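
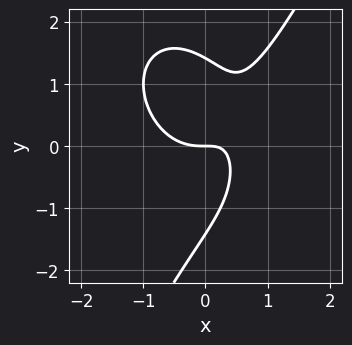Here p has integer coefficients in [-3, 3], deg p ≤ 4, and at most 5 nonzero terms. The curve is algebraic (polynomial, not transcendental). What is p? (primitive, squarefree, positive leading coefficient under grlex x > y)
3*x^3 + x*y^2 - y^3 - 3*x*y + 2*y

(a) deg p = 3. The shape is more complex than any degree-2 curve.
(b) Checking where it meets the axes: one x-axis crossing is at x = 0; one y-axis crossing is at y = 0.
(c) The integer polynomial consistent with all of this is the stated p.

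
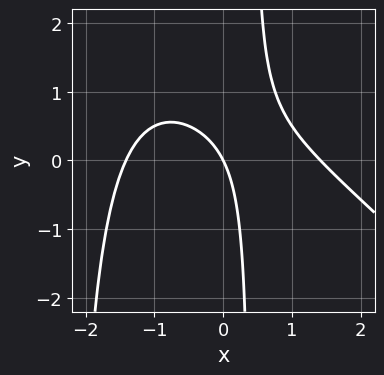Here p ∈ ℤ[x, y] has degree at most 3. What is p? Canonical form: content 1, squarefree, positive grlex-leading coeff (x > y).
x^3 + x^2*y + 2*x*y - 2*x - y

Degree: the shape is more complex than any degree-2 curve, so deg p = 3.
From the visible intercepts: one x-axis crossing is at x = 0; it meets the y-axis at y = 0 (among the integer gridlines).
Solving for integer coefficients yields p as stated.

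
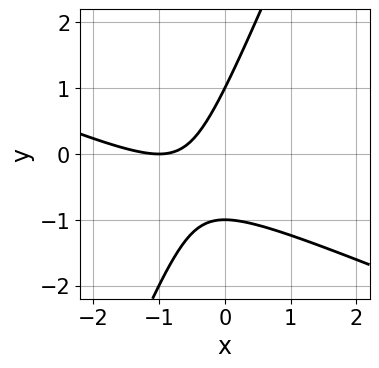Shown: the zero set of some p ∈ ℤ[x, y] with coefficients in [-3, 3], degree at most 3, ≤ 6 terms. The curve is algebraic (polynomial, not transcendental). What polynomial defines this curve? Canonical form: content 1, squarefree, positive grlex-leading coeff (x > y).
1. The degree is 2 — a generic line meets the curve in up to 2 points.
2. From the visible intercepts: it meets the x-axis at x = -1 (among the integer gridlines); among the integer gridlines, it crosses the y-axis at y ∈ {-1, 1}.
3. Assembling these constraints gives the stated polynomial.

x^2 + 2*x*y - y^2 + 2*x + 1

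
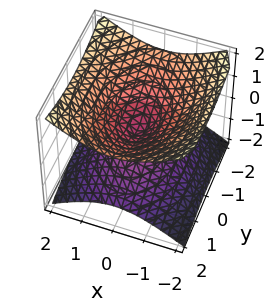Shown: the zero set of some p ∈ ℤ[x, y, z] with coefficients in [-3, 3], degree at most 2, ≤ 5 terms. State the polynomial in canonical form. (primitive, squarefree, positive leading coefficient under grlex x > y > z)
First, deg p = 2. Two nappes meeting at a single point; a quadric.
Next, symmetries: it's symmetric under x → −x, forcing even powers of x; the z ↦ −z reflection is a symmetry, so z appears only in even powers; it's symmetric under y → −y, forcing even powers of y.
Then, checking where it meets the axes: it crosses the z-axis at the gridline z = 0; it crosses the y-axis at the gridline y = 0; it meets the x-axis at x = 0 (among the integer gridlines).
Finally, solving for integer coefficients yields p as stated.

2*x^2 + y^2 - 3*z^2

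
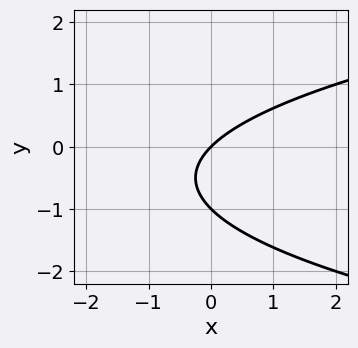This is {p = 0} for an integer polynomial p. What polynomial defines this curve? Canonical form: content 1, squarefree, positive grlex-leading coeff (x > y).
(a) Degree: the shape is more complex than any degree-1 curve, so deg p = 2.
(b) Reading off the gridlines: the y-axis gridline crossings are at y ∈ {-1, 0}; it meets the x-axis at x = 0 (among the integer gridlines).
(c) Putting this together gives p.

y^2 - x + y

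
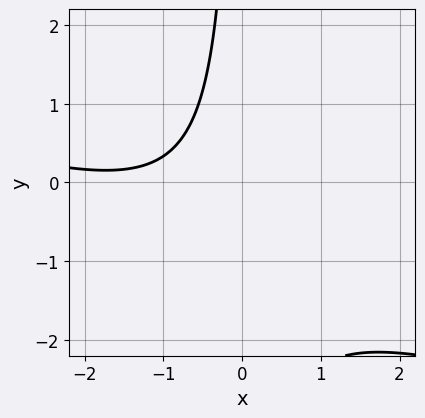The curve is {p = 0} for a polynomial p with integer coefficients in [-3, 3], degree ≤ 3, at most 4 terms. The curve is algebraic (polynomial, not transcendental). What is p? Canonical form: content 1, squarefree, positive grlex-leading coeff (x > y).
x^2 + 3*x*y + 3*x + 3

First, degree: a generic line meets the curve in up to 2 points, so deg p = 2.
Next, from the visible intercepts: it misses every integer gridline on the y-axis; no x-intercept at any integer in the box.
Finally, assembling these constraints gives the stated polynomial.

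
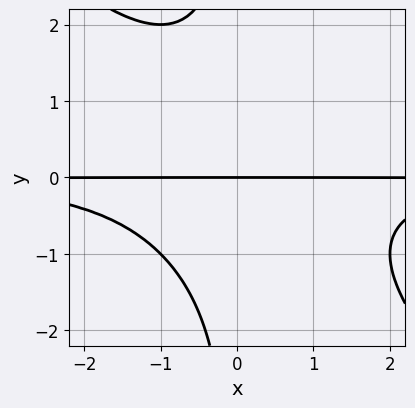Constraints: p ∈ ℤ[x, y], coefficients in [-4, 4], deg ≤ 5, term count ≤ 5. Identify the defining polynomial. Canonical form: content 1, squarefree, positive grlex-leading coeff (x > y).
x^2*y^2 + x*y^3 + 2*y

Degree: the shape is more complex than any degree-3 curve, so deg p = 4.
From the axis intercepts and sections: every point of the x-axis in the box is on the curve; it crosses the y-axis at the gridline y = 0.
These observations pin down the coefficients.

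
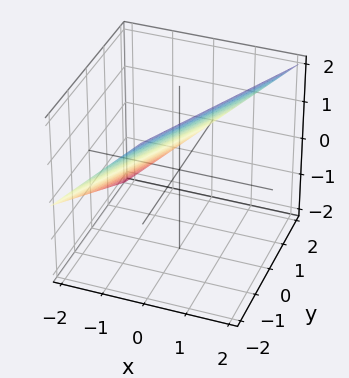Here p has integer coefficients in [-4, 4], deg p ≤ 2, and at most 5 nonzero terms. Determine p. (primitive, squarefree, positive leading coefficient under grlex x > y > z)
2*x - y - 2*z + 2

1. The degree is 1 — the surface is flat (a plane).
2. Observable constraints: it crosses the y-axis at the gridline y = 2; it crosses the z-axis at the gridline z = 1; it crosses the x-axis at the gridline x = -1.
3. The integer polynomial consistent with all of this is the stated p.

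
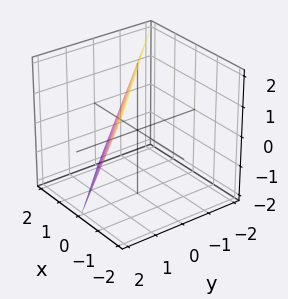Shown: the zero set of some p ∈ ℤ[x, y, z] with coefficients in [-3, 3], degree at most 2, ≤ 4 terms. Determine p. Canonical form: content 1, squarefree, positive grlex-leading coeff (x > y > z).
2*x + 2*y + z - 2

(a) Degree: every cross-section is a straight line — this is a plane, so deg p = 1.
(b) Against the integer gridlines: it crosses the x-axis at the gridline x = 1; it meets the y-axis at y = 1 (among the integer gridlines); one z-axis crossing is at z = 2.
(c) Fitting integer coefficients to these (and the overall shape) gives p.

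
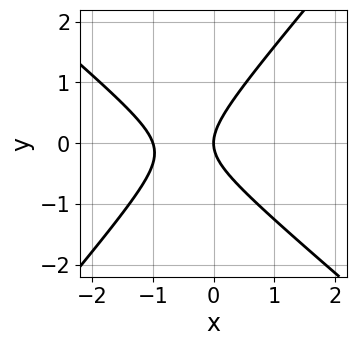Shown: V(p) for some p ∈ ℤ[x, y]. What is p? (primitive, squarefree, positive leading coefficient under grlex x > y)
3*x^2 + x*y - 3*y^2 + 3*x

First, degree: the shape is more complex than any degree-1 curve, so deg p = 2.
Next, against the integer gridlines: it crosses the y-axis at the gridline y = 0; among the integer gridlines, it crosses the x-axis at x ∈ {-1, 0}.
Finally, putting this together gives p.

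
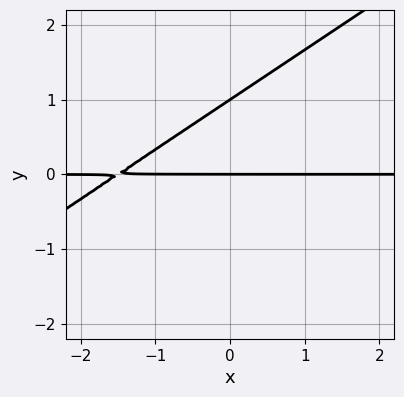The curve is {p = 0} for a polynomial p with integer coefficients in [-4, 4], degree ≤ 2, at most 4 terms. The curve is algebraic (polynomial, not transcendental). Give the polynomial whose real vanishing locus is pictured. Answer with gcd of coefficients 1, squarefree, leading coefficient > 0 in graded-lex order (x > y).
First, the degree is 2 — the shape is more complex than any degree-1 curve.
Then, against the integer gridlines: among the integer gridlines, it crosses the y-axis at y ∈ {0, 1}; every point of the x-axis in the box is on the curve.
Finally, solving for integer coefficients yields p as stated.

2*x*y - 3*y^2 + 3*y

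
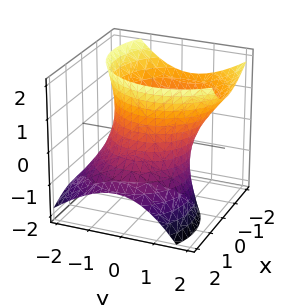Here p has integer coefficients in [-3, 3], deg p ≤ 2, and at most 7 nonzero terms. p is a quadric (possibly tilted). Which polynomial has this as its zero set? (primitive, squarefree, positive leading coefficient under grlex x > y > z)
2*x^2 + 2*x*z + 2*y^2 - y*z - z^2 - 3

1. Degree: no degree-1 surface has this shape, so deg p = 2.
2. Reading off the gridlines: no z-intercept at any integer in the box.
3. Assembling these constraints gives the stated polynomial.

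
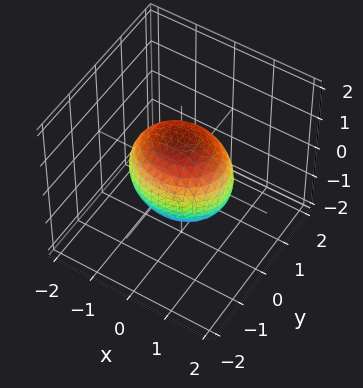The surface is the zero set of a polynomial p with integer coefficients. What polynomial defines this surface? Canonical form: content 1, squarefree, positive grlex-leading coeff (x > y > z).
2*x^2 + 3*y^2 + 2*z^2 - 3

Degree: a closed, bounded, convex surface; a quadric, so deg p = 2.
Symmetries: it's symmetric under x → −x, forcing even powers of x; mirror symmetry z ↦ −z ⇒ only even powers of z; the y ↦ −y reflection is a symmetry, so y appears only in even powers.
Against the integer gridlines: the y-axis gridline crossings are at y ∈ {-1, 1}.
Assembling these constraints gives the stated polynomial.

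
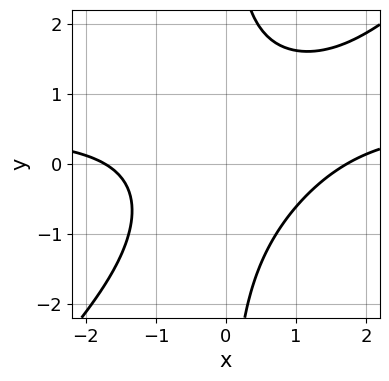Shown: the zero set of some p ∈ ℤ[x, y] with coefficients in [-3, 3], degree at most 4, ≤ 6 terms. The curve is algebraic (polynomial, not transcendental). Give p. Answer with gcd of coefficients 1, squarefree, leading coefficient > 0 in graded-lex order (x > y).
First, degree: no degree-2 curve has this shape, so deg p = 3.
Next, reading off the gridlines: it misses every integer gridline on the y-axis.
Finally, fitting integer coefficients to these (and the overall shape) gives p.

2*x^2*y - 2*x*y^2 - x^2 + 3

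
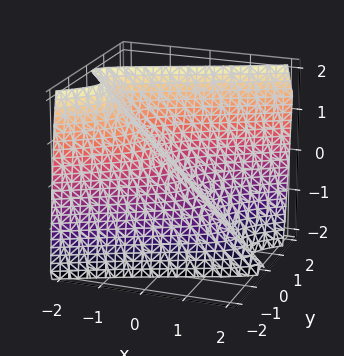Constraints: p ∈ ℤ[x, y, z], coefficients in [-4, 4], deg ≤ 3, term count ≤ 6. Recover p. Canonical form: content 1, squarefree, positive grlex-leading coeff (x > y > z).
2*x*y^2 - 3*y^3 + 2*x + y + 2*z

First, degree: a generic line meets the surface in up to 3 points, so deg p = 3.
Next, observable constraints: it crosses the y-axis at the gridline y = 0; it meets the z-axis at z = 0 (among the integer gridlines); one x-axis crossing is at x = 0.
Finally, solving for integer coefficients yields p as stated.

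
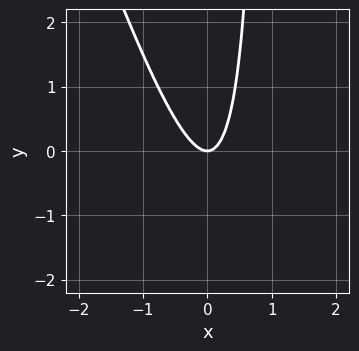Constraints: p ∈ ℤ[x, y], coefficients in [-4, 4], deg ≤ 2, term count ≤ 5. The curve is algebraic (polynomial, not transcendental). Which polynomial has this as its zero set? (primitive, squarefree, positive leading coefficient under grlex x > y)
3*x^2 + x*y - y

First, deg p = 2. No degree-1 curve has this shape.
Next, reading off the gridlines: it meets the x-axis at x = 0 (among the integer gridlines); it meets the y-axis at y = 0 (among the integer gridlines).
Finally, putting this together gives p.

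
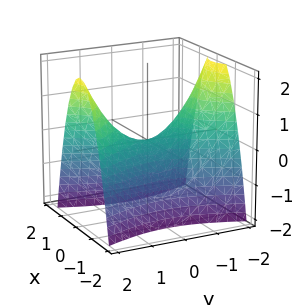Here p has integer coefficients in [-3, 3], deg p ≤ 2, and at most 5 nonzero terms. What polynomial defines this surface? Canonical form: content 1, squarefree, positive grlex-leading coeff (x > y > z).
3*x^2 - y^2 + 2*z

1. Degree: a saddle surface; a quadric, so deg p = 2.
2. Symmetries: the x ↦ −x reflection is a symmetry, so x appears only in even powers; mirror symmetry y ↦ −y ⇒ only even powers of y.
3. From the visible intercepts: one z-axis crossing is at z = 0; one x-axis crossing is at x = 0; it crosses the y-axis at the gridline y = 0.
4. Assembling these constraints gives the stated polynomial.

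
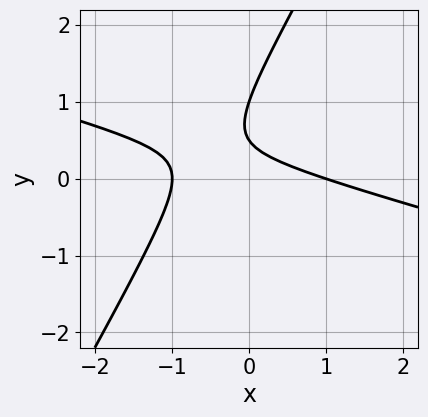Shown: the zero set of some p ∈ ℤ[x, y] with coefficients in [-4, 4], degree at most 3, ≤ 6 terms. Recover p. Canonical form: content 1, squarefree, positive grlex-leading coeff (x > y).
(a) The degree is 2 — the shape is more complex than any degree-1 curve.
(b) Checking where it meets the axes: one y-axis crossing is at y = 1; among the integer gridlines, it crosses the x-axis at x ∈ {-1, 1}.
(c) Putting this together gives p.

x^2 + 3*x*y - 2*y^2 + 3*y - 1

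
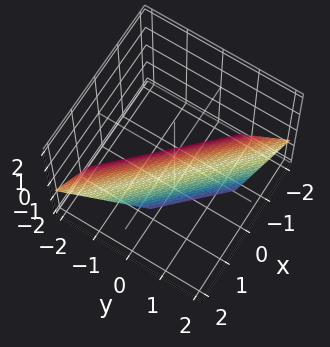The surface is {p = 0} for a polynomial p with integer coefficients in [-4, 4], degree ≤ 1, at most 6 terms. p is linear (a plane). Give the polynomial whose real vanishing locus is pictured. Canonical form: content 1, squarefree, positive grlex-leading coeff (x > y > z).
1. The degree is 1 — every cross-section is a straight line — this is a plane.
2. Matching integer coefficients to the picture gives p.

3*x + 3*y - 3*z - 2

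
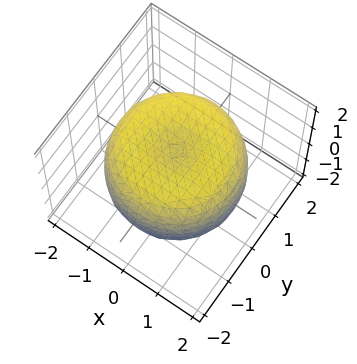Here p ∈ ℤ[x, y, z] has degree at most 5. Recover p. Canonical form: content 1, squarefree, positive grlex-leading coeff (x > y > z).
(a) deg p = 4. No degree-3 surface has this shape.
(b) By symmetry, the z-axis is an axis of rotation, so x and y enter only as x² + y².
(c) Observable constraints: among the integer gridlines, it crosses the z-axis at z ∈ {-1, 1}; a circular section at z = 0 has radius between 1 and 2.
(d) Fitting integer coefficients to these (and the overall shape) gives p.

x^4 + 2*x^2*y^2 + y^4 - 2*x^2 - 2*y^2 + 2*z^2 - 2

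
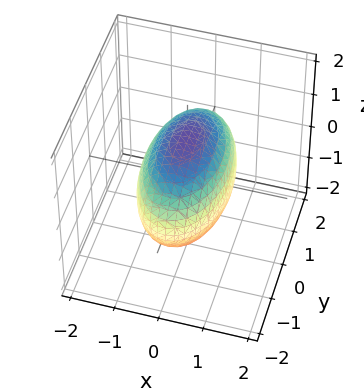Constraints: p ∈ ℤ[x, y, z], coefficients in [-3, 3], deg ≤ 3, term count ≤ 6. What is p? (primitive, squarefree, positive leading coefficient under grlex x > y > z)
First, the degree is 2 — bounded and convex; a quadric.
Then, symmetries: it's symmetric under x → −x, forcing even powers of x; mirror symmetry z ↦ −z ⇒ only even powers of z; the y ↦ −y reflection is a symmetry, so y appears only in even powers.
Then, reading off the gridlines: among the integer gridlines, it crosses the x-axis at x ∈ {-1, 1}.
Finally, these observations pin down the coefficients.

3*x^2 + y^2 + 2*z^2 - 3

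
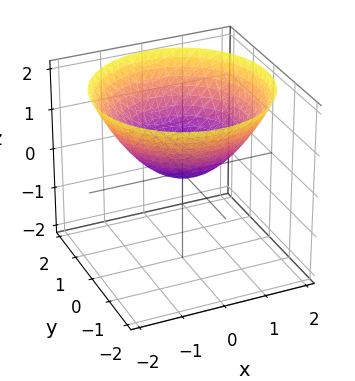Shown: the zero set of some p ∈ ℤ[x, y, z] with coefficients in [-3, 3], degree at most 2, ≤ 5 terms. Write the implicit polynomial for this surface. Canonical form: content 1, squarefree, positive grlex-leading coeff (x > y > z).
x^2 + y^2 - 2*z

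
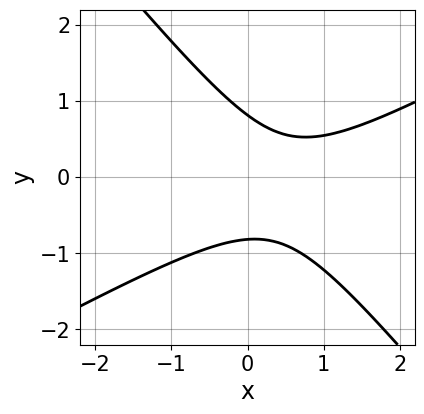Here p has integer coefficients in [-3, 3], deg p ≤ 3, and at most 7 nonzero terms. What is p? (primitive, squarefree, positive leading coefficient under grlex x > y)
1. deg p = 2. A generic line meets the curve in up to 2 points.
2. From the visible intercepts: the curve avoids every integer x-axis point in the box.
3. Solving for integer coefficients yields p as stated.

2*x^2 - 2*x*y - 3*y^2 - 2*x + 2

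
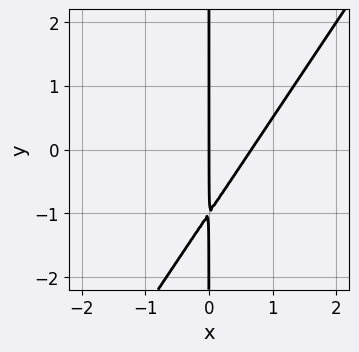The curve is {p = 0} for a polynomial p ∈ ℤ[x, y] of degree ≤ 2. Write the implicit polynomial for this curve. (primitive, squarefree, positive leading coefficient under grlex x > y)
3*x^2 - 2*x*y - 2*x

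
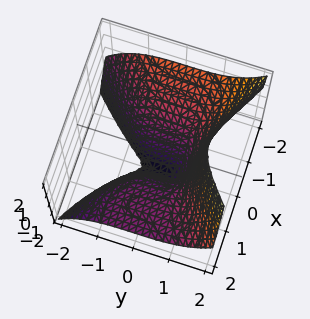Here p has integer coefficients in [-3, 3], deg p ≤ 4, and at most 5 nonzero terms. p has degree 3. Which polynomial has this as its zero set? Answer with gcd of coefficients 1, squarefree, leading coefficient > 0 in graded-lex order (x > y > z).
First, degree: no degree-2 surface has this shape, so deg p = 3.
Then, observable constraints: it crosses the z-axis at the gridline z = -2; it crosses the y-axis at the gridline y = 1.
Finally, matching integer coefficients to the picture gives p.

x^3 + 3*x^2*z - 2*y^3 + z + 2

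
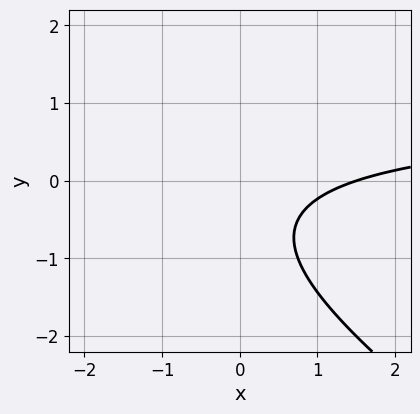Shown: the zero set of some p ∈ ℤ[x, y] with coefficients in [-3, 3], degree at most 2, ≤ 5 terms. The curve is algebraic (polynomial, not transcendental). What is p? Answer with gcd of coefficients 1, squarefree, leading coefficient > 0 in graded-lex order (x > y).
2*x*y + 3*y^2 - 2*x + 3*y + 3

Degree: no degree-1 curve has this shape, so deg p = 2.
Against the integer gridlines: the curve avoids every integer y-axis point in the box.
The integer polynomial consistent with all of this is the stated p.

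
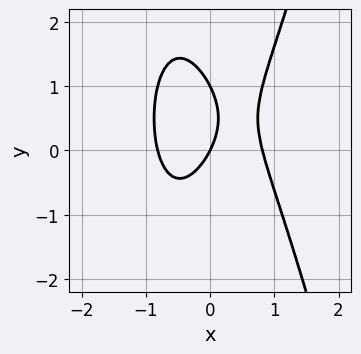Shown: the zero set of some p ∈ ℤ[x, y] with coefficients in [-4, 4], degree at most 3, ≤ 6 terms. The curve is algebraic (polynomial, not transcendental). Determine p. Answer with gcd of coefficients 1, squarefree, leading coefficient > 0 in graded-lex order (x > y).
First, deg p = 3.
Next, against the integer gridlines: among the integer gridlines, it crosses the y-axis at y ∈ {0, 1}; it crosses the x-axis at the gridline x = 0.
Finally, fitting integer coefficients to these (and the overall shape) gives p.

3*x^3 - y^2 - 2*x + y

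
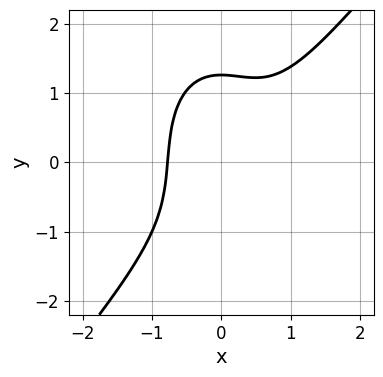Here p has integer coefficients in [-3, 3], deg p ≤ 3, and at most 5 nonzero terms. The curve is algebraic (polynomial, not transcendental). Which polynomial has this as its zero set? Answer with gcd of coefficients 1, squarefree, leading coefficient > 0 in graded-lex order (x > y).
3*x^3 - x^2*y - y^3 - x^2 + 2

deg p = 3.
The integer polynomial consistent with all of this is the stated p.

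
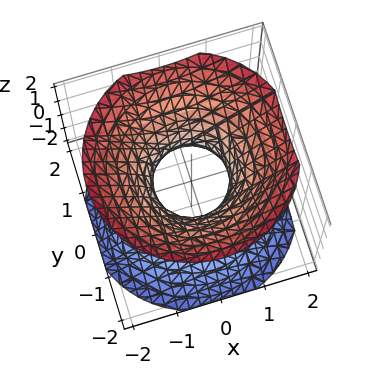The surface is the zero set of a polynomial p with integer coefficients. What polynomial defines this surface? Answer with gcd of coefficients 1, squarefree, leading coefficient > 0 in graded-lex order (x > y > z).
3*x^2 + 3*y^2 - 3*z^2 - 2

1. Degree: one connected sheet with a waist; a quadric, so deg p = 2.
2. Symmetries: the z ↦ −z reflection is a symmetry, so z appears only in even powers; the z-axis is an axis of rotation, so x and y enter only as x² + y².
3. From the visible intercepts: no z-intercept at any integer in the box; a circular section at z = -1 has radius between 1 and 2.
4. Putting this together gives p.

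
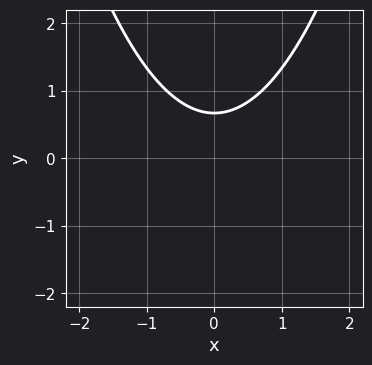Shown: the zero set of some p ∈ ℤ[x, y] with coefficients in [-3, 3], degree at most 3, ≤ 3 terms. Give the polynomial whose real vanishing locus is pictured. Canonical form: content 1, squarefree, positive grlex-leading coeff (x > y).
deg p = 2.
Symmetries: the x ↦ −x reflection is a symmetry, so x appears only in even powers.
Checking where it meets the axes: it misses every integer gridline on the x-axis.
Matching integer coefficients to the picture gives p.

2*x^2 - 3*y + 2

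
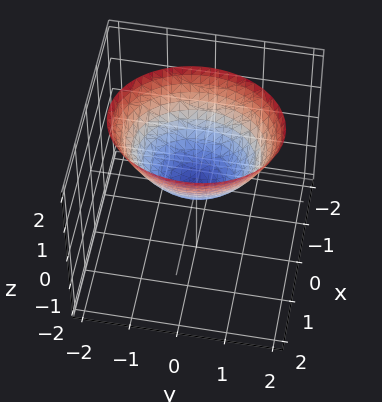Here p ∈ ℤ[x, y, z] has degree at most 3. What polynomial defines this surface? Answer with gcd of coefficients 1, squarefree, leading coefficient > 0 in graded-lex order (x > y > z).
3*x^2 + 2*y^2 - 3*z

The degree is 2 — a paraboloid; a quadric.
Symmetries: it's symmetric under x → −x, forcing even powers of x; the y ↦ −y reflection is a symmetry, so y appears only in even powers.
Reading off the gridlines: it meets the x-axis at x = 0 (among the integer gridlines); it meets the y-axis at y = 0 (among the integer gridlines); one z-axis crossing is at z = 0.
Matching integer coefficients to the picture gives p.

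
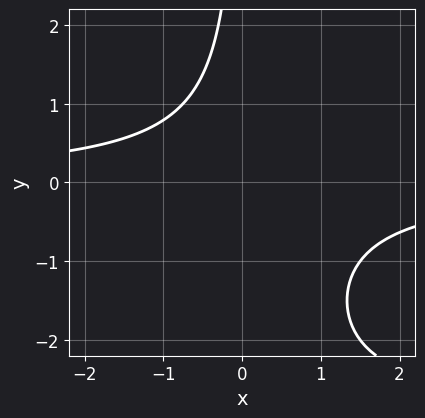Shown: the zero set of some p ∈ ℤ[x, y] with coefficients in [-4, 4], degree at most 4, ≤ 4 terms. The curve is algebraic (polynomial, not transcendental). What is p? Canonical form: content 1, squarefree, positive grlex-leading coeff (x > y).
x*y^2 + 3*x*y + 3

(a) Degree: the shape is more complex than any degree-2 curve, so deg p = 3.
(b) Against the integer gridlines: the curve avoids every integer y-axis point in the box; the curve avoids every integer x-axis point in the box.
(c) Together with the visible shape, these determine p as stated.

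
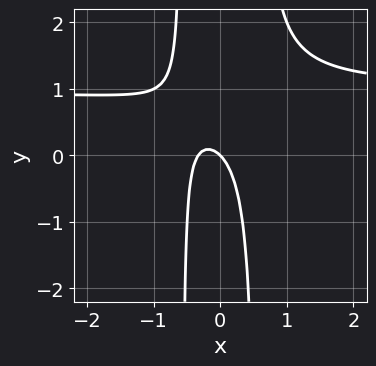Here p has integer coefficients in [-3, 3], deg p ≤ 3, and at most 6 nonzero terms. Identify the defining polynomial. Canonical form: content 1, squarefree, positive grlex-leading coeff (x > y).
1. deg p = 3. The shape is more complex than any degree-2 curve.
2. From the visible intercepts: one y-axis crossing is at y = 0; one x-axis crossing is at x = 0.
3. Matching integer coefficients to the picture gives p.

3*x^2*y - 3*x^2 - x - y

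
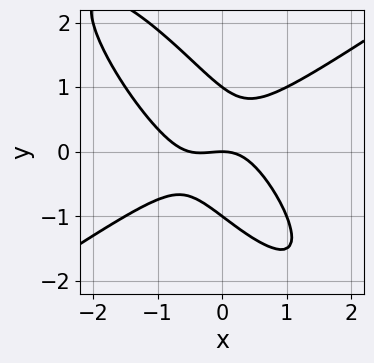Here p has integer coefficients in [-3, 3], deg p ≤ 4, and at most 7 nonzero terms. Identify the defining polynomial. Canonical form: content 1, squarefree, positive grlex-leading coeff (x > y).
2*x^3 - 3*x*y^2 - 2*y^3 + x^2 + 2*y

(a) deg p = 3.
(b) From the visible intercepts: the y-axis gridline crossings are at y ∈ {-1, 0, 1}; one x-axis crossing is at x = 0.
(c) Fitting integer coefficients to these (and the overall shape) gives p.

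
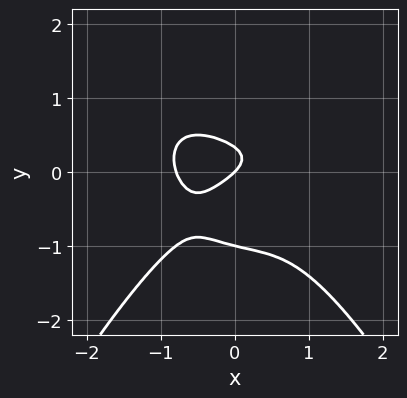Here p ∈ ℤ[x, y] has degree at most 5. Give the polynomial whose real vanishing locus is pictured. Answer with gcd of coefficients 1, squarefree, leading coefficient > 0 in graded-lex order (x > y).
2*x^4 + 3*y^3 + 2*y^2 + x - y

deg p = 4. The shape is more complex than any degree-3 curve.
Against the integer gridlines: among the integer gridlines, it crosses the y-axis at y ∈ {-1, 0}; one x-axis crossing is at x = 0.
Solving for integer coefficients yields p as stated.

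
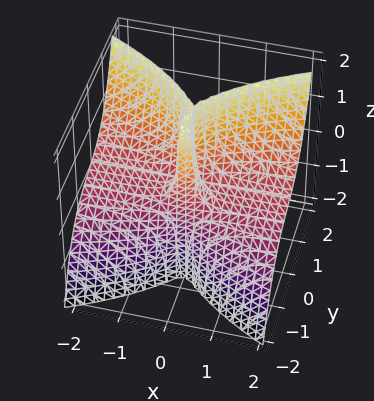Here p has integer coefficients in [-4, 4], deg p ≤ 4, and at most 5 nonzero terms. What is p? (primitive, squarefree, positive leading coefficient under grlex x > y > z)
1. Degree: the shape is more complex than any degree-2 surface, so deg p = 3.
2. Against the integer gridlines: the visible x-axis segment lies entirely on the surface; every point of the z-axis in the box is on the surface.
3. Solving for integer coefficients yields p as stated.

x^2*y - 3*x^2*z + 3*y^3 + 2*y^2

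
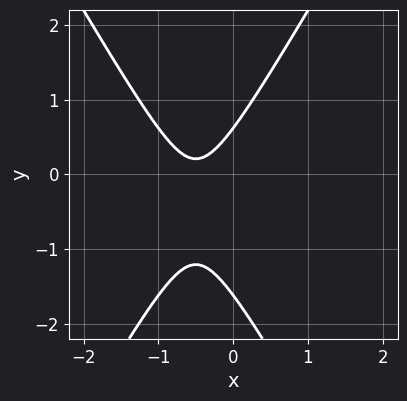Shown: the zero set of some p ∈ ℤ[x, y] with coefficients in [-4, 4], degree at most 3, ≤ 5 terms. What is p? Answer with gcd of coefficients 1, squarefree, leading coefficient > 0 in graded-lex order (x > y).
3*x^2 - y^2 + 3*x - y + 1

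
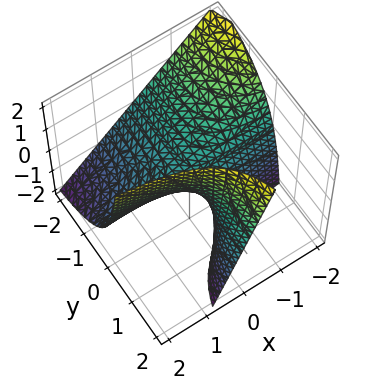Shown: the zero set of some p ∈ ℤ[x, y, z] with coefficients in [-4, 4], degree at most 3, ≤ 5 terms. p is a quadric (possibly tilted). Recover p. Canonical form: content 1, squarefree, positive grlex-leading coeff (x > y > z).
3*x*y + 2*y*z - 2*z

(a) Degree: a generic line meets the surface in up to 2 points, so deg p = 2.
(b) Reading off the gridlines: every point of the y-axis in the box is on the surface; every point of the x-axis in the box is on the surface; one z-axis crossing is at z = 0.
(c) The integer polynomial consistent with all of this is the stated p.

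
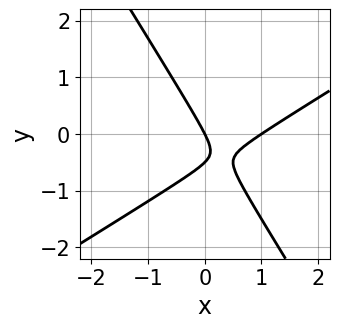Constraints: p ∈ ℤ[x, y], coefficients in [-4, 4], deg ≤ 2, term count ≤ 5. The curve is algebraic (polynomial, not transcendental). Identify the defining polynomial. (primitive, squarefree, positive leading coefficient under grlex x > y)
2*x^2 - 2*x*y - 2*y^2 - 2*x - y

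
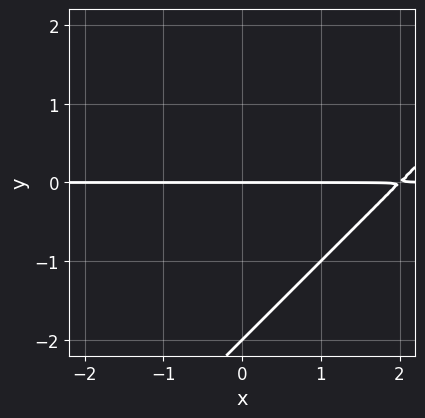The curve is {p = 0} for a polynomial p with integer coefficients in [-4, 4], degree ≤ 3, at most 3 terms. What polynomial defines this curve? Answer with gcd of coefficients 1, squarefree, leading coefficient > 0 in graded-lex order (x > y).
(a) Degree: no degree-1 curve has this shape, so deg p = 2.
(b) Observable constraints: among the integer gridlines, it crosses the y-axis at y ∈ {-2, 0}; the visible x-axis segment lies entirely on the curve.
(c) Fitting integer coefficients to these (and the overall shape) gives p.

x*y - y^2 - 2*y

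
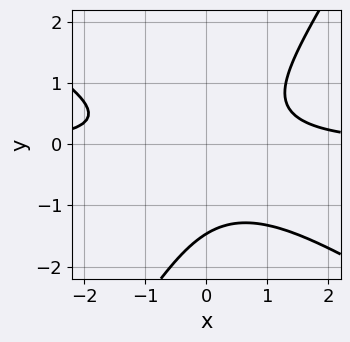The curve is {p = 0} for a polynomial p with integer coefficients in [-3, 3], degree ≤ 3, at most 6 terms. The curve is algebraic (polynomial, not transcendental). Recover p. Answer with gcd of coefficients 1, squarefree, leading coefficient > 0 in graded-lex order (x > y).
x^2*y + x*y^2 - y^3 - y^2 - 1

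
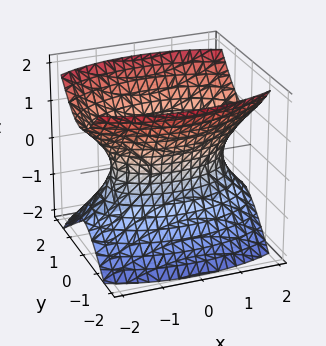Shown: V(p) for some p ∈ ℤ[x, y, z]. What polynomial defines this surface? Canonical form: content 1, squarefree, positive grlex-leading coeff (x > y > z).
(a) deg p = 2. One connected sheet with a waist; a quadric.
(b) Symmetries: the x ↦ −x reflection is a symmetry, so x appears only in even powers; the y ↦ −y reflection is a symmetry, so y appears only in even powers; it's symmetric under z → −z, forcing even powers of z.
(c) From the visible intercepts: it misses every integer gridline on the z-axis.
(d) Together with the visible shape, these determine p as stated.

x^2 + 3*y^2 - 2*z^2 - 2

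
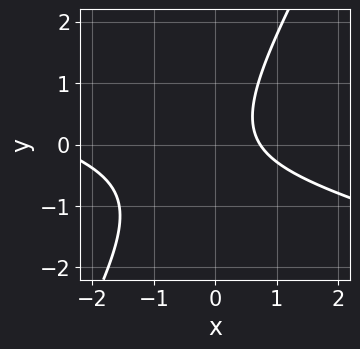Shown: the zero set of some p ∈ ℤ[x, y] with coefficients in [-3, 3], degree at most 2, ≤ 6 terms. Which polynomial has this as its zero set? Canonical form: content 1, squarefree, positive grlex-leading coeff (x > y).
x^2 + 3*x*y - 2*y^2 + 2*x - 2

First, the degree is 2 — the shape is more complex than any degree-1 curve.
Next, against the integer gridlines: no y-intercept at any integer in the box.
Finally, assembling these constraints gives the stated polynomial.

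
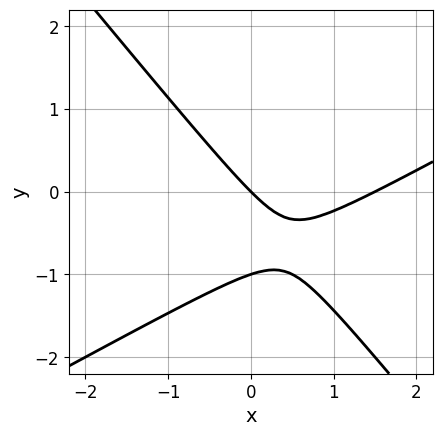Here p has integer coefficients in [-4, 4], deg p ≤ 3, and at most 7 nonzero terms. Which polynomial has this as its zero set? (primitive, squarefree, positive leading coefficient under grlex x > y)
2*x^2 - 2*x*y - 3*y^2 - 3*x - 3*y

(a) The degree is 2 — no degree-1 curve has this shape.
(b) Against the integer gridlines: the y-axis gridline crossings are at y ∈ {-1, 0}; it crosses the x-axis at the gridline x = 0.
(c) Putting this together gives p.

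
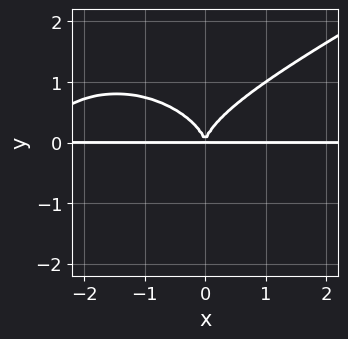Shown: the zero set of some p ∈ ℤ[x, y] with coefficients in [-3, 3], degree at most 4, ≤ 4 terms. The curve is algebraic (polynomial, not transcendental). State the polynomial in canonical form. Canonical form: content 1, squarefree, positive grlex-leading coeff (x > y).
Degree: a generic line meets the curve in up to 4 points, so deg p = 4.
Against the integer gridlines: the visible x-axis segment lies entirely on the curve.
Together with the visible shape, these determine p as stated.

x^3*y - x^2*y^2 - 3*y^4 + 3*x^2*y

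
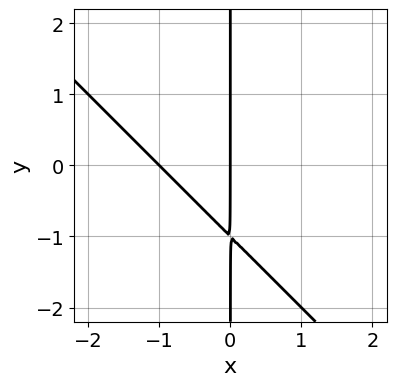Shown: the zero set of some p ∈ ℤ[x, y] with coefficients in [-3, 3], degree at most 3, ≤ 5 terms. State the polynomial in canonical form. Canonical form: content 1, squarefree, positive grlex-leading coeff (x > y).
x^2 + x*y + x

First, deg p = 2. No degree-1 curve has this shape.
Then, reading off the gridlines: the visible y-axis segment lies entirely on the curve; the x-axis gridline crossings are at x ∈ {-1, 0}.
Finally, putting this together gives p.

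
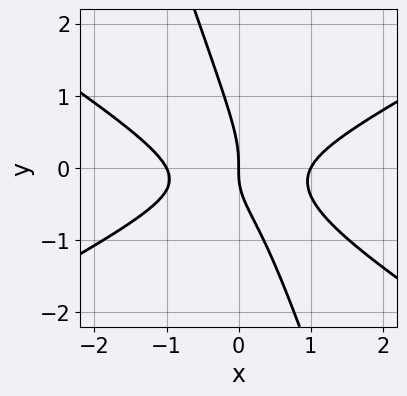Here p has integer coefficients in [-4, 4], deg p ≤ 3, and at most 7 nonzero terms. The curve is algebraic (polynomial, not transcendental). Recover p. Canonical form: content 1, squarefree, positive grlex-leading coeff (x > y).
x^3 - 3*x*y^2 - y^3 - x*y - x

deg p = 3. No degree-2 curve has this shape.
Against the integer gridlines: one y-axis crossing is at y = 0; among the integer gridlines, it crosses the x-axis at x ∈ {-1, 0, 1}.
Fitting integer coefficients to these (and the overall shape) gives p.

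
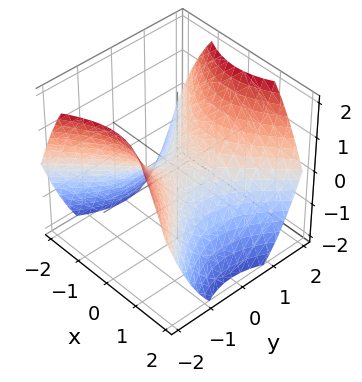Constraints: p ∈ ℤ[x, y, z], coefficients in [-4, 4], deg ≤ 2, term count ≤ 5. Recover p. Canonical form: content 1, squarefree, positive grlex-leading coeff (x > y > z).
2*x^2 - 2*y^2 + 3*z

(a) Degree: a saddle surface; a quadric, so deg p = 2.
(b) Symmetries: the x ↦ −x reflection is a symmetry, so x appears only in even powers; mirror symmetry y ↦ −y ⇒ only even powers of y.
(c) Observable constraints: one z-axis crossing is at z = 0; one x-axis crossing is at x = 0; it crosses the y-axis at the gridline y = 0.
(d) The integer polynomial consistent with all of this is the stated p.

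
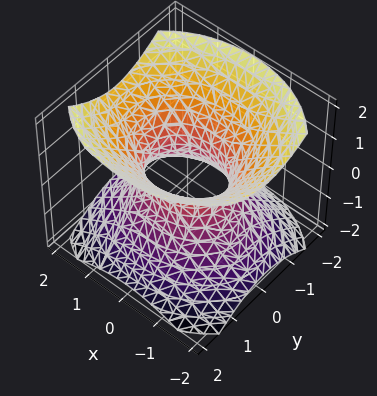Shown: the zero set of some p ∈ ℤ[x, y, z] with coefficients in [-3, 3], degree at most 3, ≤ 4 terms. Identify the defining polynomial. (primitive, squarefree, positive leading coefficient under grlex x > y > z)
First, degree: an hourglass — one-sheet hyperboloid; a quadric, so deg p = 2.
Next, symmetries: it's symmetric under x → −x, forcing even powers of x; mirror symmetry y ↦ −y ⇒ only even powers of y; mirror symmetry z ↦ −z ⇒ only even powers of z.
Next, from the axis intercepts and sections: the x-axis gridline crossings are at x ∈ {-1, 1}; it misses every integer gridline on the z-axis.
Finally, the integer polynomial consistent with all of this is the stated p.

2*x^2 + 3*y^2 - 3*z^2 - 2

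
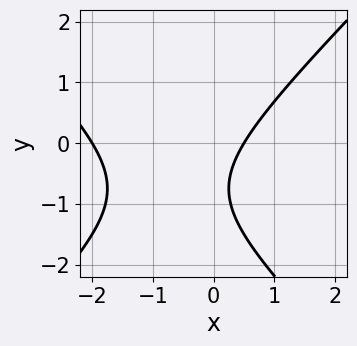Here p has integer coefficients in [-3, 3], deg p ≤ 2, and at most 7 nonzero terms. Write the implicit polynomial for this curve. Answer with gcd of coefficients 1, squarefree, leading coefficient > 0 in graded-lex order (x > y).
First, the degree is 2 — no degree-1 curve has this shape.
Next, reading off the gridlines: no y-intercept at any integer in the box; it crosses the x-axis at the gridline x = -2.
Finally, together with the visible shape, these determine p as stated.

2*x^2 - 2*y^2 + 3*x - 3*y - 2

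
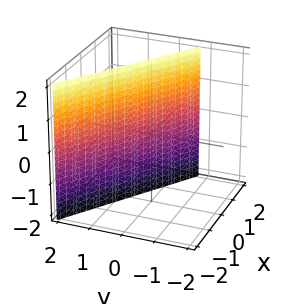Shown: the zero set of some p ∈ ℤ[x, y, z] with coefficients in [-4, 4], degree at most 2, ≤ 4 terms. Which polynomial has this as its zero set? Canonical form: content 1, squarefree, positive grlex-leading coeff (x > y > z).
2*x + 3*y - 2

1. The degree is 1 — the surface is flat (a plane).
2. Reading off the gridlines: it meets the x-axis at x = 1 (among the integer gridlines); it misses every integer gridline on the z-axis.
3. Fitting integer coefficients to these (and the overall shape) gives p.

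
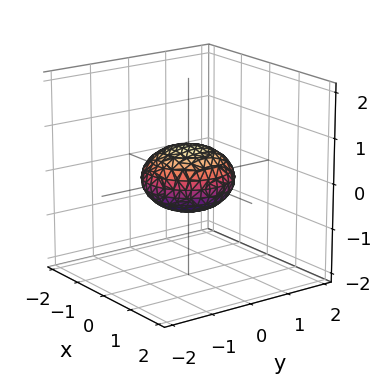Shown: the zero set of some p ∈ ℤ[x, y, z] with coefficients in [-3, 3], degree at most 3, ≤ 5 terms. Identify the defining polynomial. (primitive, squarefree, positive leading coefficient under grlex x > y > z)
x^2 + y^2 + 2*z^2 - 1

1. deg p = 2. The shape is more complex than any degree-1 surface.
2. Symmetries: the surface is invariant under rotation about z: p = q(x² + y², z).
3. Checking where it meets the axes: the x-axis gridline crossings are at x ∈ {-1, 1}; a circular section at z = 0 has radius exactly 1; the y-axis gridline crossings are at y ∈ {-1, 1}.
4. Putting this together gives p.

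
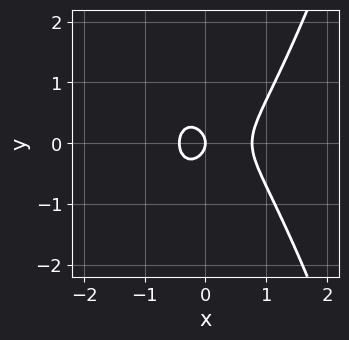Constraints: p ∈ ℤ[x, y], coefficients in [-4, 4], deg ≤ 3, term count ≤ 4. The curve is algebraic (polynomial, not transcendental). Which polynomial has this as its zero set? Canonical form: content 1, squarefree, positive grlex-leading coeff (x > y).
deg p = 3. No degree-2 curve has this shape.
Symmetries: the y ↦ −y reflection is a symmetry, so y appears only in even powers.
Observable constraints: one y-axis crossing is at y = 0; one x-axis crossing is at x = 0.
Matching integer coefficients to the picture gives p.

3*x^3 - x^2 - 2*y^2 - x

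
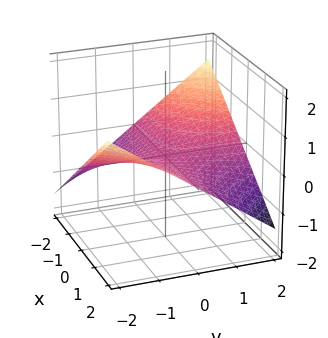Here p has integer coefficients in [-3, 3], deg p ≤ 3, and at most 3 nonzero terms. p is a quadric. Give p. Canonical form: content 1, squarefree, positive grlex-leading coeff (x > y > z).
First, deg p = 2. A hyperbolic paraboloid; a quadric.
Next, observable constraints: it meets the z-axis at z = 0 (among the integer gridlines); the visible y-axis segment lies entirely on the surface; every point of the x-axis in the box is on the surface.
Finally, solving for integer coefficients yields p as stated.

x*y + 3*z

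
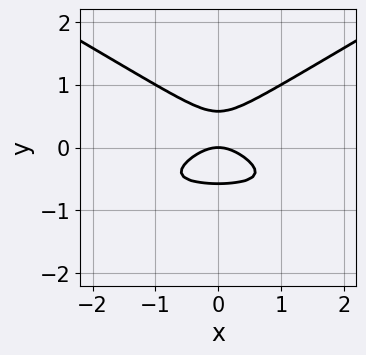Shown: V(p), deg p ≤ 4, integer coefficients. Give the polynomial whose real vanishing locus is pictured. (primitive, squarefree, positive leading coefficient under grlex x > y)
x^2*y - 3*y^3 + x^2 + y

(a) The degree is 3 — no degree-2 curve has this shape.
(b) Symmetries: mirror symmetry x ↦ −x ⇒ only even powers of x.
(c) Reading off the gridlines: one x-axis crossing is at x = 0; it crosses the y-axis at the gridline y = 0.
(d) Together with the visible shape, these determine p as stated.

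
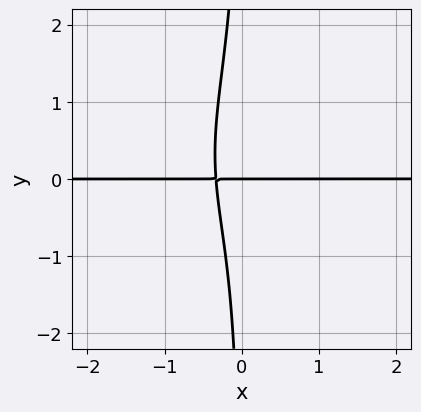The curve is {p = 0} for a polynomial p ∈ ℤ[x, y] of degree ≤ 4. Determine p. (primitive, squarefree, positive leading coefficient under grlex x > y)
x^2*y^2 - x*y^3 + x*y^2 - 3*x*y - y

First, degree: a generic line meets the curve in up to 4 points, so deg p = 4.
Then, reading off the gridlines: one y-axis crossing is at y = 0; the visible x-axis segment lies entirely on the curve.
Finally, together with the visible shape, these determine p as stated.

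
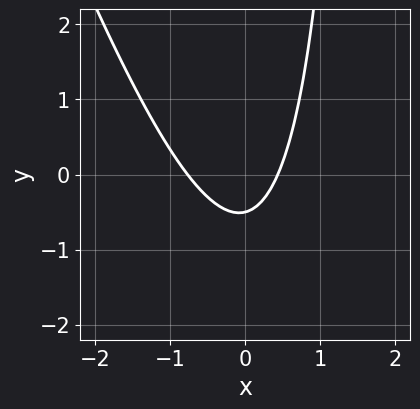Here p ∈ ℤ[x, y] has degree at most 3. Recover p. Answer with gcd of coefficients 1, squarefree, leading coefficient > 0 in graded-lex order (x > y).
1. deg p = 2. A generic line meets the curve in up to 2 points.
2. Solving for integer coefficients yields p as stated.

3*x^2 + x*y + x - 2*y - 1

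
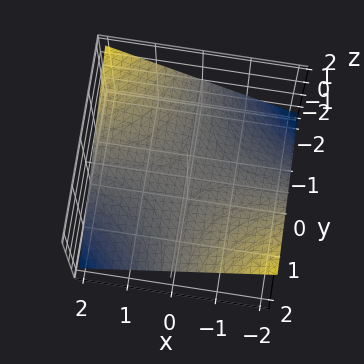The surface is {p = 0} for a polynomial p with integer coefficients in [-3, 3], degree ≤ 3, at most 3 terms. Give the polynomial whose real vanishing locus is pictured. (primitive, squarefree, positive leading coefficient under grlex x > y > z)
x*y + 3*z

deg p = 2.
Reading off the gridlines: the visible y-axis segment lies entirely on the surface; it meets the z-axis at z = 0 (among the integer gridlines); the visible x-axis segment lies entirely on the surface.
These observations pin down the coefficients.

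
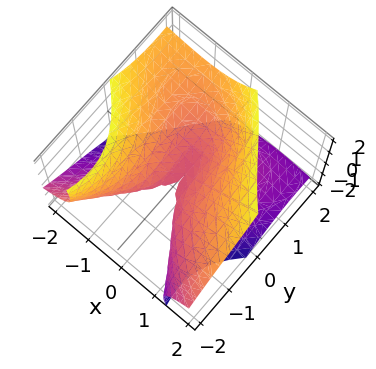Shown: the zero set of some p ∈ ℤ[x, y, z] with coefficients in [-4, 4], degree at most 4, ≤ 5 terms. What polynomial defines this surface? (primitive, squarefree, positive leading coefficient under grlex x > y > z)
First, the degree is 3 — no degree-2 surface has this shape.
Next, observable constraints: one y-axis crossing is at y = 0; it crosses the z-axis at the gridline z = 0; one x-axis crossing is at x = 0.
Finally, fitting integer coefficients to these (and the overall shape) gives p.

3*x*y*z + y^3 + 3*x^2 - 3*z^2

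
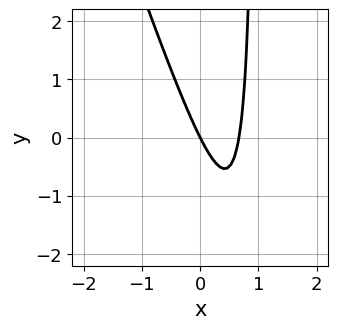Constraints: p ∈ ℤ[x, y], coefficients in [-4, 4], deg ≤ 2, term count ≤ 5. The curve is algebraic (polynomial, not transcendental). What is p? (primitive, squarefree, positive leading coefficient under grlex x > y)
The degree is 2 — a generic line meets the curve in up to 2 points.
From the visible intercepts: it crosses the x-axis at the gridline x = 0; it meets the y-axis at y = 0 (among the integer gridlines).
Matching integer coefficients to the picture gives p.

3*x^2 + x*y - 2*x - y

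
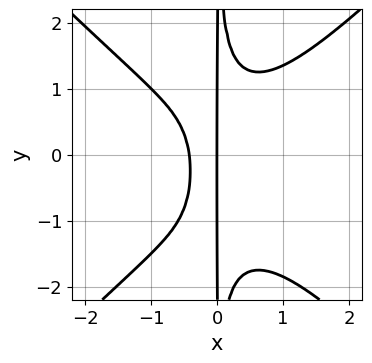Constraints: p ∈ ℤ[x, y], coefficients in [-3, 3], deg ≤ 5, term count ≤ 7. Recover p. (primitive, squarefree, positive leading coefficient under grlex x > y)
2*x^4 - 2*x^2*y^2 - x^2*y + 2*x^2 + x

(a) Degree: no degree-3 curve has this shape, so deg p = 4.
(b) From the axis intercepts and sections: it meets the x-axis at x = 0 (among the integer gridlines); every point of the y-axis in the box is on the curve.
(c) Solving for integer coefficients yields p as stated.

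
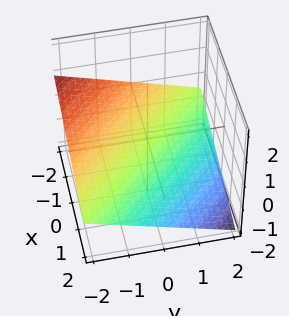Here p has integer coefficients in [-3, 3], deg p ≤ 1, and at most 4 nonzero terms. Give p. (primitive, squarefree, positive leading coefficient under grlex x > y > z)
x + y + 3*z + 2

deg p = 1. The surface is flat (a plane).
From the visible intercepts: it crosses the y-axis at the gridline y = -2; it crosses the x-axis at the gridline x = -2.
Matching integer coefficients to the picture gives p.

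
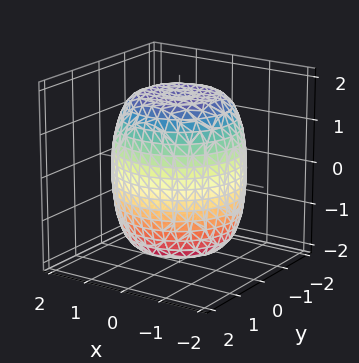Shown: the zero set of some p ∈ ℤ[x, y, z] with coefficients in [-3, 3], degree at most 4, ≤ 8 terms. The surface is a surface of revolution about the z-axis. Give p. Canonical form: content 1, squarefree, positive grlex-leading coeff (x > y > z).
x^4 + 2*x^2*y^2 + y^4 - x^2 - y^2 + z^2 - 3

The degree is 4 — a generic line meets the surface in up to 4 points.
Symmetries: rotational symmetry about the z-axis ⇒ p depends on x, y only through x² + y².
Checking where it meets the axes: a circular section at z = -1 has radius between 1 and 2.
Assembling these constraints gives the stated polynomial.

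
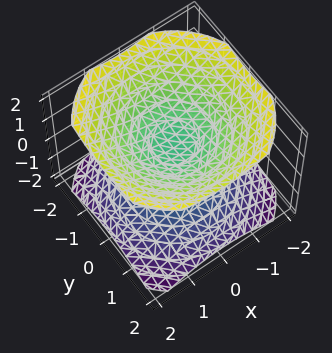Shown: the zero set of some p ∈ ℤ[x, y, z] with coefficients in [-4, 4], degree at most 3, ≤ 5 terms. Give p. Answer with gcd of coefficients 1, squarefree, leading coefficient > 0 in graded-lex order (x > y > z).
2*x^2 + 2*y^2 - 3*z^2 + 1

(a) I count 2 distinct pieces. Treating them together as one polynomial.
(b) Degree: a generic line meets the surface in up to 2 points, so deg p = 2.
(c) By symmetry, the surface is invariant under rotation about z: p = q(x² + y², z).
(d) Reading off the gridlines: a circular section at z = 1 has radius exactly 1; no x-intercept at any integer in the box.
(e) Assembling these constraints gives the stated polynomial.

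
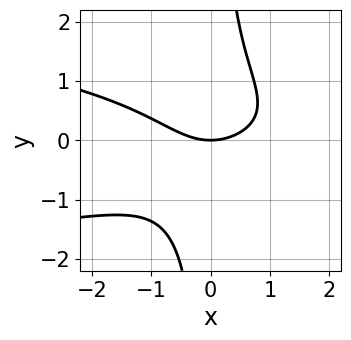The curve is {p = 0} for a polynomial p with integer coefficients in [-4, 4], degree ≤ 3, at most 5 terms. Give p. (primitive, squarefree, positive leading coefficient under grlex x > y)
1. deg p = 3. A generic line meets the curve in up to 3 points.
2. Against the integer gridlines: it crosses the x-axis at the gridline x = 0; one y-axis crossing is at y = 0.
3. Matching integer coefficients to the picture gives p.

2*x*y^2 + x^2 - 2*y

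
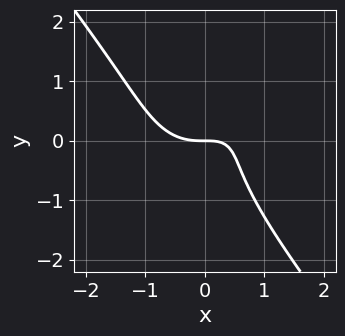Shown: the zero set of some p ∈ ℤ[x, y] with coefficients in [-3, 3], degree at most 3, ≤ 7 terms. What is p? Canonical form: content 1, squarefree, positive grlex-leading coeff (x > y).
First, the degree is 3 — the shape is more complex than any degree-2 curve.
Next, from the axis intercepts and sections: it crosses the x-axis at the gridline x = 0; one y-axis crossing is at y = 0.
Finally, the integer polynomial consistent with all of this is the stated p.

3*x^3 + 2*x*y^2 + 3*y^3 - 3*x*y + 3*y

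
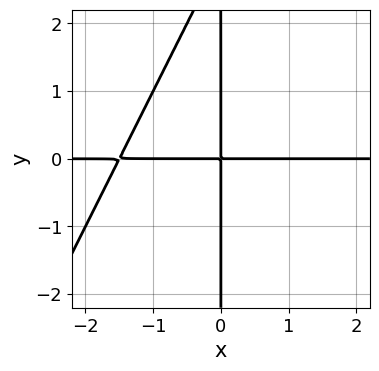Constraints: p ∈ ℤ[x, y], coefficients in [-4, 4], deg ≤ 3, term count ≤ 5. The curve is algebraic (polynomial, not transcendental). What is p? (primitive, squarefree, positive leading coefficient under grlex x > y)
(a) deg p = 3. No degree-2 curve has this shape.
(b) From the axis intercepts and sections: the visible y-axis segment lies entirely on the curve; every point of the x-axis in the box is on the curve.
(c) The integer polynomial consistent with all of this is the stated p.

2*x^2*y - x*y^2 + 3*x*y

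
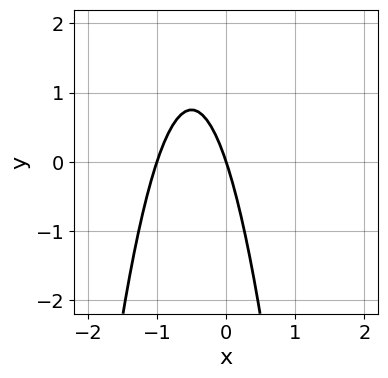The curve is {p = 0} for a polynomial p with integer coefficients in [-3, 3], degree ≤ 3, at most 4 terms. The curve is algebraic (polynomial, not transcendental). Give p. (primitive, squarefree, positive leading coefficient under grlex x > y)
Degree: a generic line meets the curve in up to 2 points, so deg p = 2.
Reading off the gridlines: one y-axis crossing is at y = 0; the x-axis gridline crossings are at x ∈ {-1, 0}.
The integer polynomial consistent with all of this is the stated p.

3*x^2 + 3*x + y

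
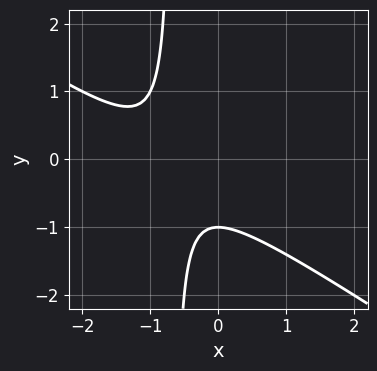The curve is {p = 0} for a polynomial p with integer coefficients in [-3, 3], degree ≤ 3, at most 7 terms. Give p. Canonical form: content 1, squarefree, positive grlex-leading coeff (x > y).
1. deg p = 2. A generic line meets the curve in up to 2 points.
2. Checking where it meets the axes: it meets the y-axis at y = -1 (among the integer gridlines); no x-intercept at any integer in the box.
3. Together with the visible shape, these determine p as stated.

2*x^2 + 3*x*y + 3*x + 2*y + 2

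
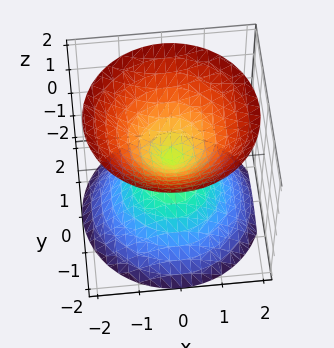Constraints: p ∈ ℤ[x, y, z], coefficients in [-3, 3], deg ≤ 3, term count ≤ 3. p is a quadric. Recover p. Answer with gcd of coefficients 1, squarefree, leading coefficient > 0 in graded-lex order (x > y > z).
x^2 + y^2 - z^2

(a) I count 2 distinct pieces. Treating them together as one polynomial.
(b) Degree: a double cone through the origin; a quadric, so deg p = 2.
(c) Symmetry: the surface is invariant under rotation about z: p = q(x² + y², z); it's symmetric under z → −z, forcing even powers of z.
(d) From the axis intercepts and sections: it crosses the y-axis at the gridline y = 0; it crosses the x-axis at the gridline x = 0.
(e) Solving for integer coefficients yields p as stated.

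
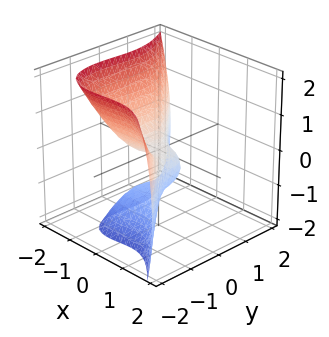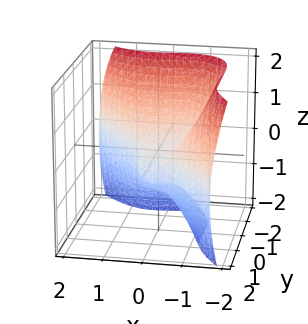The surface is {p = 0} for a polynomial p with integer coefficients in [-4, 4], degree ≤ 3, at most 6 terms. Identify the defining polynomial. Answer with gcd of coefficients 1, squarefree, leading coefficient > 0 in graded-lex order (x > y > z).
3*x^3 + 2*y^3 + x*y + 2*z^2 + 2*z

(a) deg p = 3.
(b) Observable constraints: it crosses the y-axis at the gridline y = 0; one x-axis crossing is at x = 0.
(c) Assembling these constraints gives the stated polynomial.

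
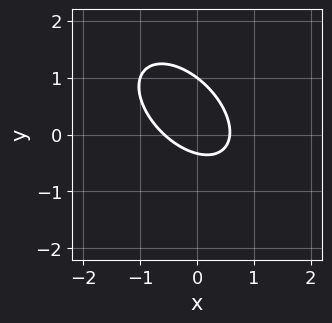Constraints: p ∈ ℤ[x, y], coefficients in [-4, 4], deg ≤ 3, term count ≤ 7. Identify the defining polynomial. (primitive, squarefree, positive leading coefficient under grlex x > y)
Degree: a generic line meets the curve in up to 2 points, so deg p = 2.
Checking where it meets the axes: it meets the y-axis at y = 1 (among the integer gridlines).
The integer polynomial consistent with all of this is the stated p.

3*x^2 + 3*x*y + 3*y^2 - 2*y - 1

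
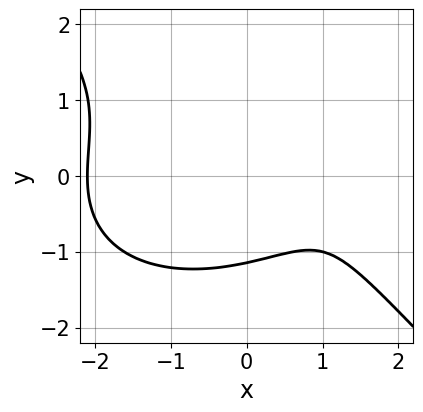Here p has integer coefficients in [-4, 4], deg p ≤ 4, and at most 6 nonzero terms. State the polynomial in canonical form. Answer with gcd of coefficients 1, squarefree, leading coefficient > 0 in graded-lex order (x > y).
x^3 + x*y^2 + 2*y^3 - 3*x + 3

First, degree: no degree-2 curve has this shape, so deg p = 3.
Then, checking where it meets the axes: the curve avoids every integer x-axis point in the box.
Finally, the integer polynomial consistent with all of this is the stated p.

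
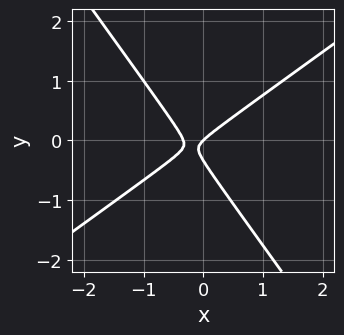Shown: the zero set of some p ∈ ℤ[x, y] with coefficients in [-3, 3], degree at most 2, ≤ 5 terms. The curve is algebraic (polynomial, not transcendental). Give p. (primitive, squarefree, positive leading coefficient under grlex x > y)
First, the degree is 2 — a generic line meets the curve in up to 2 points.
Then, observable constraints: it meets the y-axis at y = 0 (among the integer gridlines); it crosses the x-axis at the gridline x = 0.
Finally, fitting integer coefficients to these (and the overall shape) gives p.

3*x^2 - 2*x*y - 3*y^2 + x - y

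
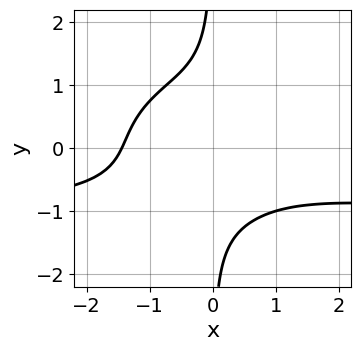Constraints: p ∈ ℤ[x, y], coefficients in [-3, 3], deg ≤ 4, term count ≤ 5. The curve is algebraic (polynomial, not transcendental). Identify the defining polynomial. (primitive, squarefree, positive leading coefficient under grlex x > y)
(a) Degree: a generic line meets the curve in up to 4 points, so deg p = 4.
(b) Checking where it meets the axes: no y-intercept at any integer in the box.
(c) The integer polynomial consistent with all of this is the stated p.

x^3*y + 3*x*y^3 + x^3 + 3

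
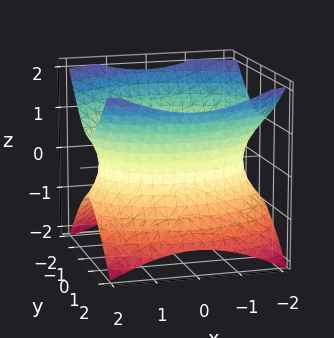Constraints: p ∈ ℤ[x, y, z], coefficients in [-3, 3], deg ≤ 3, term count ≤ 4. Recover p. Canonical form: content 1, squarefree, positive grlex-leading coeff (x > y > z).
(a) Degree: one connected sheet with a waist; a quadric, so deg p = 2.
(b) Symmetries: it's symmetric under x → −x, forcing even powers of x; it's symmetric under z → −z, forcing even powers of z; the y ↦ −y reflection is a symmetry, so y appears only in even powers.
(c) Reading off the gridlines: no z-intercept at any integer in the box.
(d) Solving for integer coefficients yields p as stated.

x^2 + 2*y^2 - 2*z^2 - 3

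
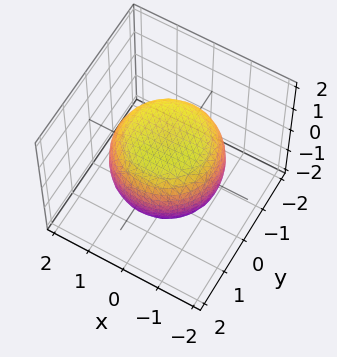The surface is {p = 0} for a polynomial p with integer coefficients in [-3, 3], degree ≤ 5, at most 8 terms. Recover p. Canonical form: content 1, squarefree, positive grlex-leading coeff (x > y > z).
x^4 + 2*x^2*y^2 + y^4 - x^2 - y^2 + 2*z^2 - 2

1. The degree is 4 — no degree-3 surface has this shape.
2. By symmetry, the z-axis is an axis of rotation, so x and y enter only as x² + y².
3. Against the integer gridlines: a circular section at z = 0 has radius between 1 and 2; among the integer gridlines, it crosses the z-axis at z ∈ {-1, 1}.
4. Assembling these constraints gives the stated polynomial.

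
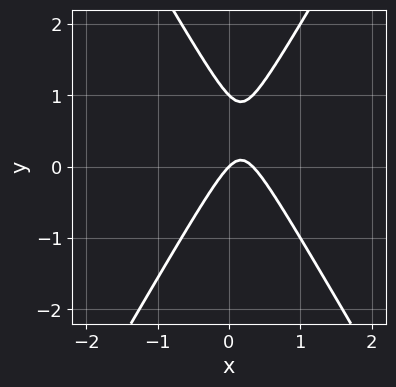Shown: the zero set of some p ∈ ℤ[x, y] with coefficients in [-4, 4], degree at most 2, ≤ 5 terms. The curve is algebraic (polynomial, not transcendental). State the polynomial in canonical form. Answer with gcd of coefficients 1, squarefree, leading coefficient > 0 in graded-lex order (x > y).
First, degree: the shape is more complex than any degree-1 curve, so deg p = 2.
Next, against the integer gridlines: one x-axis crossing is at x = 0; among the integer gridlines, it crosses the y-axis at y ∈ {0, 1}.
Finally, the integer polynomial consistent with all of this is the stated p.

3*x^2 - y^2 - x + y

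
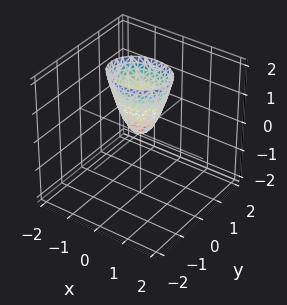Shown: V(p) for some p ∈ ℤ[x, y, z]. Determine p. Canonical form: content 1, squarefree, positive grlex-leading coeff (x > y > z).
2*x^2 + 3*y^2 - z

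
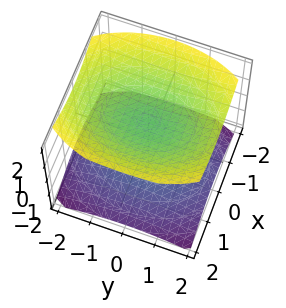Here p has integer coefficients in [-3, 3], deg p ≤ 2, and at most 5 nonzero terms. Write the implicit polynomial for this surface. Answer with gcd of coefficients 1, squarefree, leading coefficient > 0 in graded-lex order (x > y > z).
2*x^2 + y^2 - 3*z^2 + 3

1. The picture has 2 separate pieces.
2. Degree: two sheets facing apart; a quadric, so deg p = 2.
3. Symmetries: the z ↦ −z reflection is a symmetry, so z appears only in even powers; the y ↦ −y reflection is a symmetry, so y appears only in even powers; mirror symmetry x ↦ −x ⇒ only even powers of x.
4. Observable constraints: it misses every integer gridline on the x-axis; the z-axis gridline crossings are at z ∈ {-1, 1}.
5. Together with the visible shape, these determine p as stated.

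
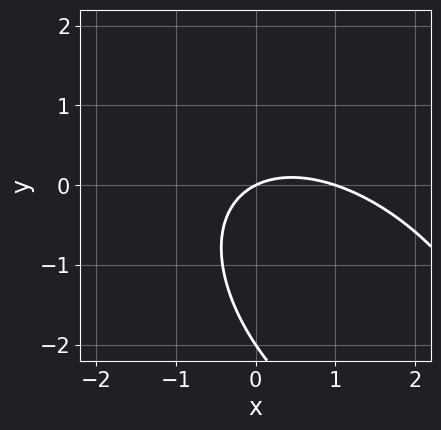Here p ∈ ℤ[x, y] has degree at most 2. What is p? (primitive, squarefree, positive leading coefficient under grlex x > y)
x^2 + x*y + y^2 - x + 2*y

First, the degree is 2 — the shape is more complex than any degree-1 curve.
Then, from the visible intercepts: the y-axis gridline crossings are at y ∈ {-2, 0}; among the integer gridlines, it crosses the x-axis at x ∈ {0, 1}.
Finally, these observations pin down the coefficients.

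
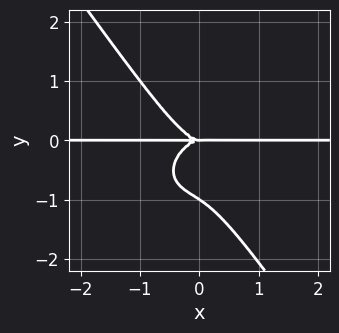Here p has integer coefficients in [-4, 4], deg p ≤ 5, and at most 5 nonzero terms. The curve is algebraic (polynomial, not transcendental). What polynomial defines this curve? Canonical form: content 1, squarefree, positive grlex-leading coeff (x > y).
3*x^3*y - x^2*y^2 + 2*x*y^3 + 3*y^4 + 3*y^3

1. deg p = 4. A generic line meets the curve in up to 4 points.
2. From the visible intercepts: the visible x-axis segment lies entirely on the curve; among the integer gridlines, it crosses the y-axis at y ∈ {-1, 0}.
3. Putting this together gives p.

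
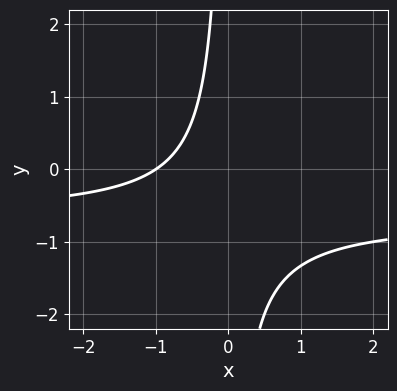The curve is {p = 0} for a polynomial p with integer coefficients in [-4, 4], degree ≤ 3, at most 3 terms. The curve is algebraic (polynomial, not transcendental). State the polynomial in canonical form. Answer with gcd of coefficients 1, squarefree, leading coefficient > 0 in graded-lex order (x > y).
Degree: the shape is more complex than any degree-1 curve, so deg p = 2.
Observable constraints: no y-intercept at any integer in the box; it crosses the x-axis at the gridline x = -1.
Fitting integer coefficients to these (and the overall shape) gives p.

3*x*y + 2*x + 2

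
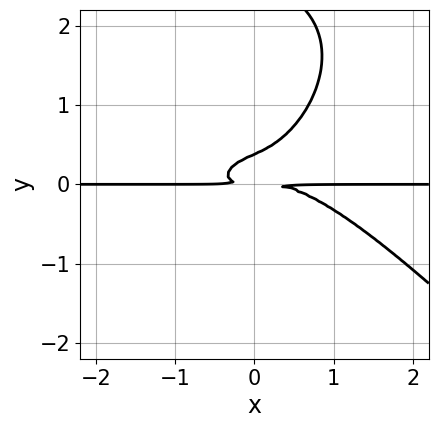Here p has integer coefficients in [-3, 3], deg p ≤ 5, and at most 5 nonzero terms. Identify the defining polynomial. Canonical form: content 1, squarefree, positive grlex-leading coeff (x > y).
x^3*y + y^4 + x*y^2 - 3*y^3 + y^2

The degree is 4 — a generic line meets the curve in up to 4 points.
Reading off the gridlines: the visible x-axis segment lies entirely on the curve.
Putting this together gives p.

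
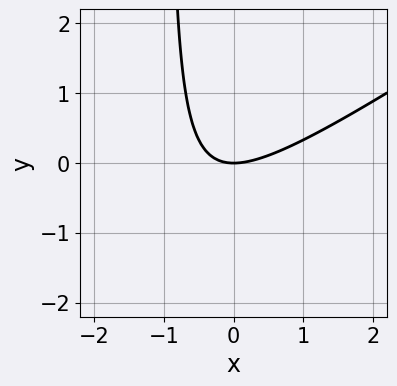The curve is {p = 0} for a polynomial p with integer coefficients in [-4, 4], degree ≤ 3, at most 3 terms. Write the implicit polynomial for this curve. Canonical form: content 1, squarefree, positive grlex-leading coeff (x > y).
1. The degree is 2 — no degree-1 curve has this shape.
2. From the axis intercepts and sections: it crosses the y-axis at the gridline y = 0; it meets the x-axis at x = 0 (among the integer gridlines).
3. Solving for integer coefficients yields p as stated.

2*x^2 - 3*x*y - 3*y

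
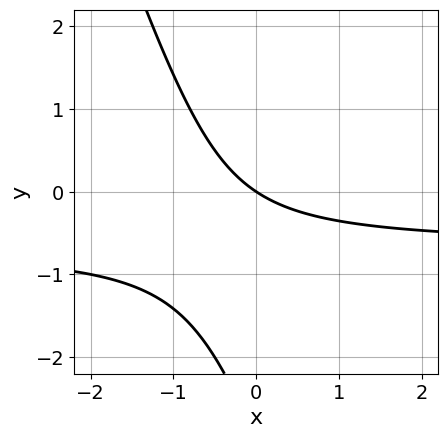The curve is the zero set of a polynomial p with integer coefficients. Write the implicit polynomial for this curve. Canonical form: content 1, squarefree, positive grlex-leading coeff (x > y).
1. Degree: a generic line meets the curve in up to 2 points, so deg p = 2.
2. Against the integer gridlines: one x-axis crossing is at x = 0; it meets the y-axis at y = 0 (among the integer gridlines).
3. Putting this together gives p.

3*x*y + y^2 + 2*x + 3*y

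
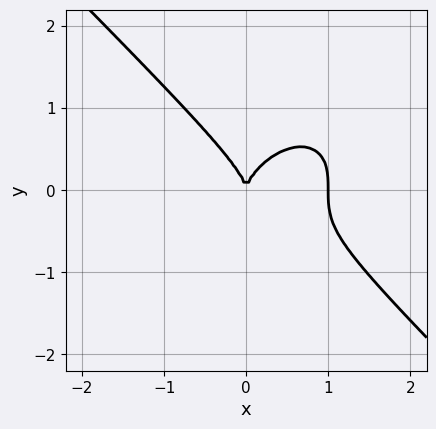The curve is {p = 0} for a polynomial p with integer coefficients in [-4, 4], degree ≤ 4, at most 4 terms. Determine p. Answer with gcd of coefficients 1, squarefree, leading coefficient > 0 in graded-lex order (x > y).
x^3 + y^3 - x^2

(a) deg p = 3. No degree-2 curve has this shape.
(b) Against the integer gridlines: the x-axis gridline crossings are at x ∈ {0, 1}; one y-axis crossing is at y = 0.
(c) These observations pin down the coefficients.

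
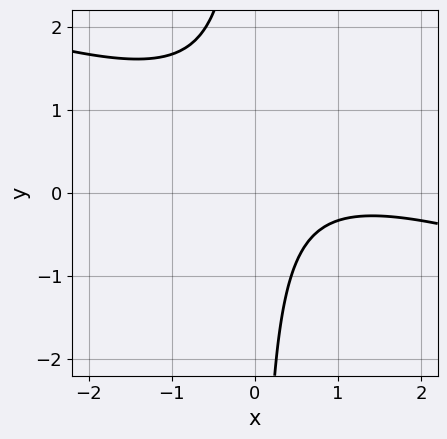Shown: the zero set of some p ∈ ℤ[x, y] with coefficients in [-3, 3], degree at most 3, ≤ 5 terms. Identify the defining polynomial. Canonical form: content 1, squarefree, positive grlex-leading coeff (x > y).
(a) Degree: a generic line meets the curve in up to 2 points, so deg p = 2.
(b) From the visible intercepts: it misses every integer gridline on the y-axis; it misses every integer gridline on the x-axis.
(c) Matching integer coefficients to the picture gives p.

x^2 + 3*x*y - 2*x + 2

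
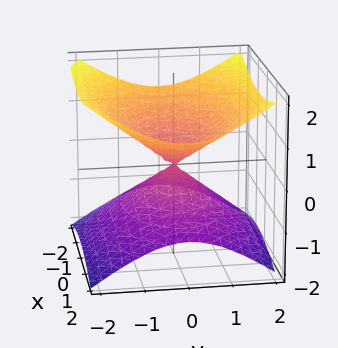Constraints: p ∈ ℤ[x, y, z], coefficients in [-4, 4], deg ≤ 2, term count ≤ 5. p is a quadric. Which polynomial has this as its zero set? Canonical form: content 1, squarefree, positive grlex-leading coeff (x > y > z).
x^2 + 2*y^2 - 3*z^2

1. The degree is 2 — a double cone through the origin; a quadric.
2. Symmetries: mirror symmetry z ↦ −z ⇒ only even powers of z; it's symmetric under x → −x, forcing even powers of x; it's symmetric under y → −y, forcing even powers of y.
3. Observable constraints: one y-axis crossing is at y = 0; one x-axis crossing is at x = 0; it meets the z-axis at z = 0 (among the integer gridlines).
4. These observations pin down the coefficients.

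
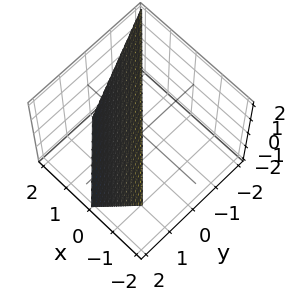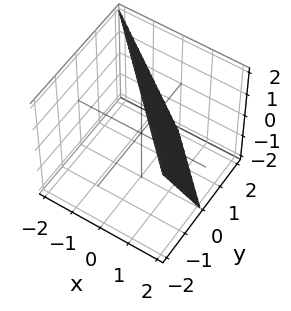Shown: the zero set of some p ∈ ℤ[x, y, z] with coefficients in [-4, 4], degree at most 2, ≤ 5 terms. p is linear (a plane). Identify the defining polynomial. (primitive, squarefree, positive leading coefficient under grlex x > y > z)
2*x + 2*y + z - 2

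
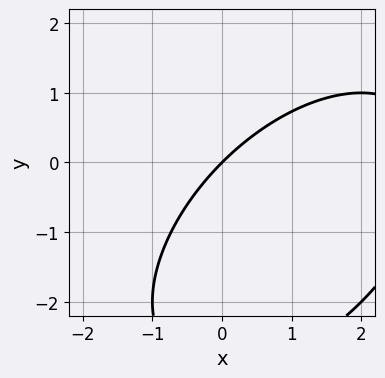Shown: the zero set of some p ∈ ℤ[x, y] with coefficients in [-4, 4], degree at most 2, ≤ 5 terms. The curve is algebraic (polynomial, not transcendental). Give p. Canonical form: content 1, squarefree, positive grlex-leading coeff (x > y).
First, degree: no degree-1 curve has this shape, so deg p = 2.
Next, observable constraints: one y-axis crossing is at y = 0; it meets the x-axis at x = 0 (among the integer gridlines).
Finally, matching integer coefficients to the picture gives p.

x^2 - x*y + y^2 - 3*x + 3*y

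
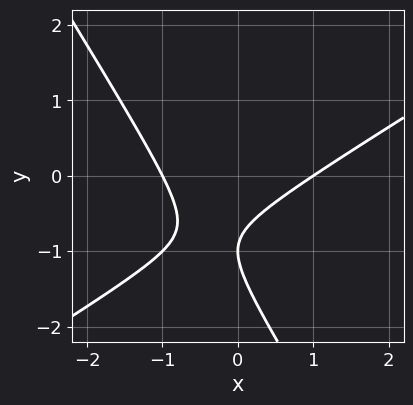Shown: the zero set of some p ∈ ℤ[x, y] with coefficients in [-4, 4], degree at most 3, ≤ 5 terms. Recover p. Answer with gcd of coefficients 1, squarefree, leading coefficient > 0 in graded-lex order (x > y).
(a) The degree is 2 — no degree-1 curve has this shape.
(b) Checking where it meets the axes: the x-axis gridline crossings are at x ∈ {-1, 1}; it crosses the y-axis at the gridline y = -1.
(c) Solving for integer coefficients yields p as stated.

x^2 - x*y - y^2 - 2*y - 1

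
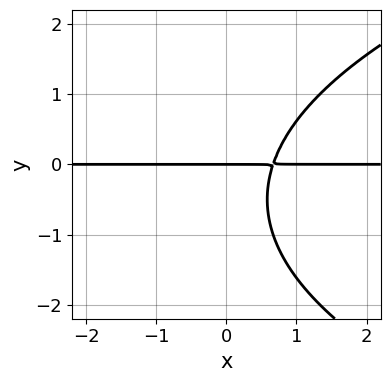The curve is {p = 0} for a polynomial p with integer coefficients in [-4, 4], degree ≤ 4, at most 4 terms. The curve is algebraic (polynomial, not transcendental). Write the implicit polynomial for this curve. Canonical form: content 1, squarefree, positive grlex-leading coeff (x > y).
Degree: a generic line meets the curve in up to 3 points, so deg p = 3.
Observable constraints: every point of the x-axis in the box is on the curve; it crosses the y-axis at the gridline y = 0.
These observations pin down the coefficients.

y^3 - 3*x*y + y^2 + 2*y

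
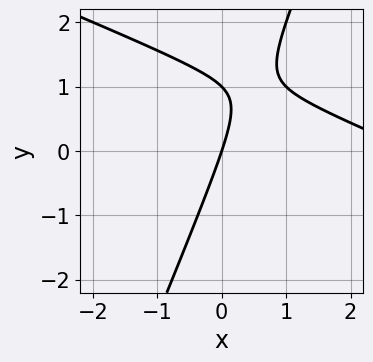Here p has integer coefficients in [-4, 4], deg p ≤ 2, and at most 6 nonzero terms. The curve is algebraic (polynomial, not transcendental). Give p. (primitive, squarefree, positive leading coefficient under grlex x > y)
x^2 + 2*x*y - y^2 - 3*x + y

(a) deg p = 2. No degree-1 curve has this shape.
(b) From the visible intercepts: among the integer gridlines, it crosses the y-axis at y ∈ {0, 1}; one x-axis crossing is at x = 0.
(c) These observations pin down the coefficients.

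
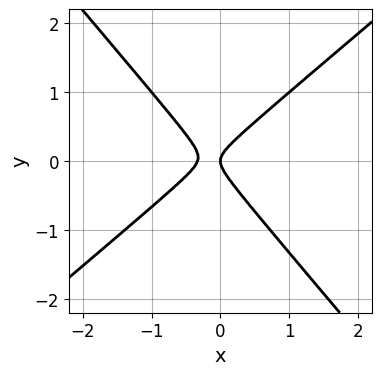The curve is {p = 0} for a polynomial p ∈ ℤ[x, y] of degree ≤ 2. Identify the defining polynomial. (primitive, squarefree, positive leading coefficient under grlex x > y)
3*x^2 - x*y - 3*y^2 + x

Degree: the shape is more complex than any degree-1 curve, so deg p = 2.
Against the integer gridlines: it crosses the x-axis at the gridline x = 0; it crosses the y-axis at the gridline y = 0.
Matching integer coefficients to the picture gives p.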